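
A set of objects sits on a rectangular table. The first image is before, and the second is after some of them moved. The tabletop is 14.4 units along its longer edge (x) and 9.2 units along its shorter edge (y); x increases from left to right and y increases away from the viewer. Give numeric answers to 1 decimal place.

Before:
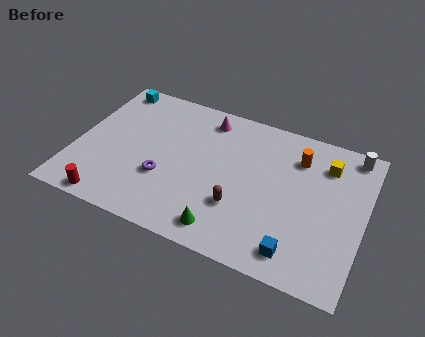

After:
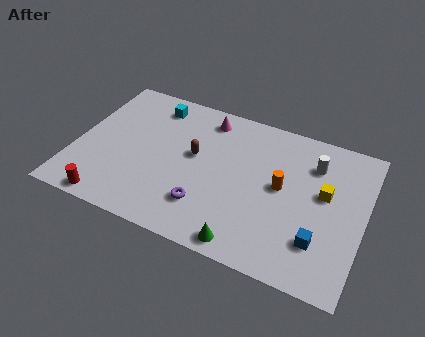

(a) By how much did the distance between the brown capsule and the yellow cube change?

+0.8

They were about 5.7 units apart before and 6.5 after — 0.8 units further apart.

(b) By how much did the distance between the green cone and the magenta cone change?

+0.7

They were about 6.7 units apart before and 7.4 after — 0.7 units further apart.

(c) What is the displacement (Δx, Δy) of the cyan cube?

(2.3, -0.5)

The cyan cube was at about (1.2, 8.2) and moved to about (3.5, 7.7).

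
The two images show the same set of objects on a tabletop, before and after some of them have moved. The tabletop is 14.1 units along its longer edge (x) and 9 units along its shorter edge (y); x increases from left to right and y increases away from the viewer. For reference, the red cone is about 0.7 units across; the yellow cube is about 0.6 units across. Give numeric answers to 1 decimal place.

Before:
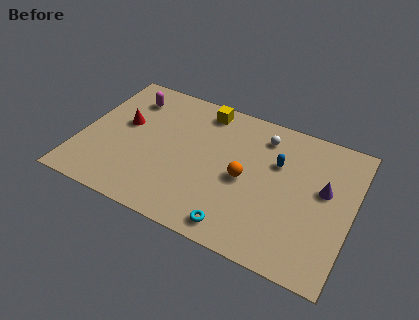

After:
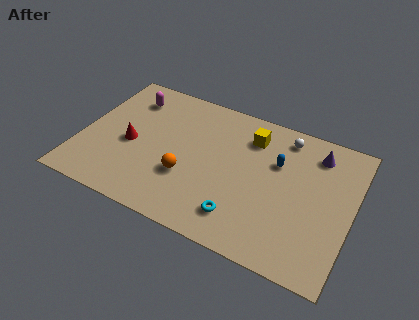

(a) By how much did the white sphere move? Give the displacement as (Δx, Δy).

(1.1, 0.4)

The white sphere started near (9.2, 7.3) and ended near (10.3, 7.7).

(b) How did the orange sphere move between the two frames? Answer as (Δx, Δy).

(-2.9, -1.1)

From the two frames, the orange sphere sits at roughly (8.6, 4.2) before and (5.7, 3.1) after.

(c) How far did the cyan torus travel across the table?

0.7

The cyan torus moved from about (8.6, 1.1) to (8.7, 1.8), a distance of √(0.1² + 0.7²) ≈ 0.7.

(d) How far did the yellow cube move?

2.7

The yellow cube was near (6.0, 7.8) before and (8.6, 7.0) after, so it travelled √(2.6² + 0.8²) ≈ 2.7 units.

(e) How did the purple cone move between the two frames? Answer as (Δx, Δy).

(-0.6, 2.1)

The purple cone started near (12.6, 5.2) and ended near (12.0, 7.3).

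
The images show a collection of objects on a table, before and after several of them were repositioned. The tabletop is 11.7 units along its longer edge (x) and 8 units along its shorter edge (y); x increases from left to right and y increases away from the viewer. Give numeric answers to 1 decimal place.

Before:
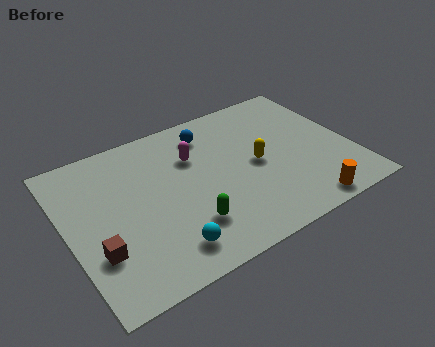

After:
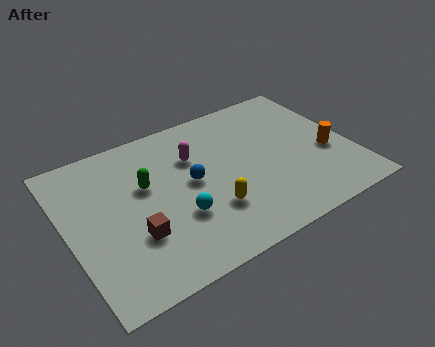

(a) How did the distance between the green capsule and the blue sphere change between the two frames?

-2.8

Before: roughly 4.7 units apart; after: 1.9. That's 2.8 units closer together.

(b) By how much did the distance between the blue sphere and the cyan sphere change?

-4.0

They were about 5.7 units apart before and 1.7 after — 4.0 units closer together.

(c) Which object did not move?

the magenta capsule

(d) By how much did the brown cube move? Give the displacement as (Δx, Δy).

(1.5, 0.1)

The brown cube was at about (1.0, 2.5) and moved to about (2.5, 2.6).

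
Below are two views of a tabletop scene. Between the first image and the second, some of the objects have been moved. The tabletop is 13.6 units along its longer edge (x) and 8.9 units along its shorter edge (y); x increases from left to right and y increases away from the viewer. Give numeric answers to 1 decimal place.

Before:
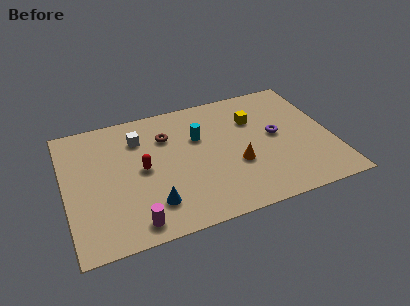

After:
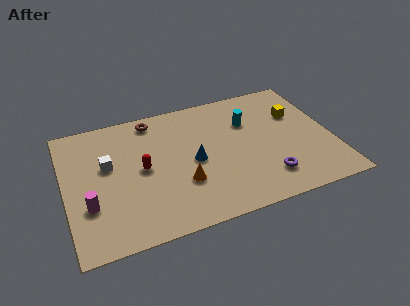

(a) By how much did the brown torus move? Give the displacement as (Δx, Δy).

(-0.6, 1.4)

From the two frames, the brown torus sits at roughly (5.3, 6.4) before and (4.7, 7.8) after.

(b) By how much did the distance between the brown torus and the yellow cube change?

+3.0

Before: roughly 4.5 units apart; after: 7.5. That's 3.0 units further apart.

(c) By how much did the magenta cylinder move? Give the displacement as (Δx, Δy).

(-2.1, 1.8)

The magenta cylinder started near (3.2, 1.1) and ended near (1.1, 2.9).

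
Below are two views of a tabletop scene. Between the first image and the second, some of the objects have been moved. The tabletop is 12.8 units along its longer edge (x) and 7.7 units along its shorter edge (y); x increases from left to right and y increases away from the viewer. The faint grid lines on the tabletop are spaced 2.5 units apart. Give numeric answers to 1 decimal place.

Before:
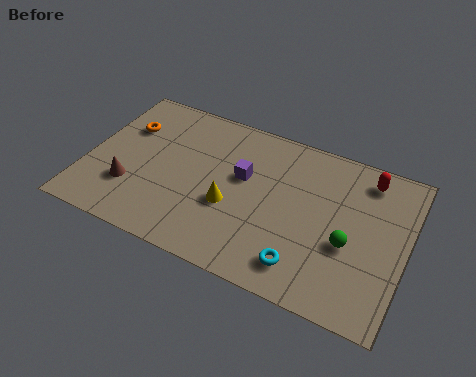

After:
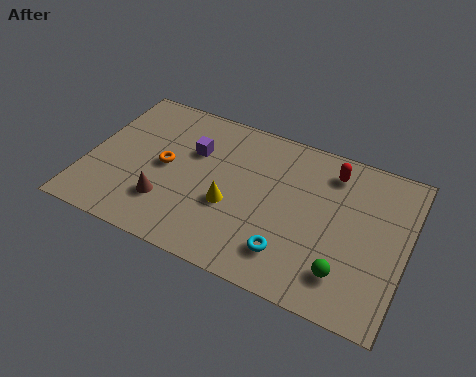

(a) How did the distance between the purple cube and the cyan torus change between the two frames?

+1.2

Before: roughly 4.3 units apart; after: 5.5. That's 1.2 units further apart.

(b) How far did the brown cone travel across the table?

1.5

The brown cone moved from about (1.9, 2.3) to (3.4, 2.1), a distance of √(1.5² + 0.2²) ≈ 1.5.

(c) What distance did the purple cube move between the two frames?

2.2

The purple cube moved from about (6.2, 4.6) to (4.1, 5.1), a distance of √(2.1² + 0.5²) ≈ 2.2.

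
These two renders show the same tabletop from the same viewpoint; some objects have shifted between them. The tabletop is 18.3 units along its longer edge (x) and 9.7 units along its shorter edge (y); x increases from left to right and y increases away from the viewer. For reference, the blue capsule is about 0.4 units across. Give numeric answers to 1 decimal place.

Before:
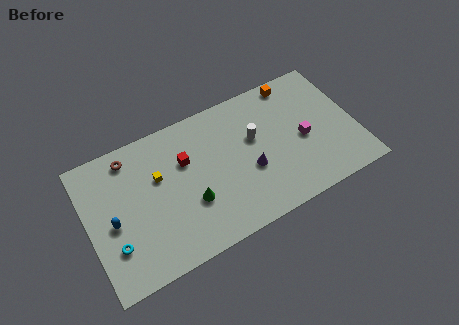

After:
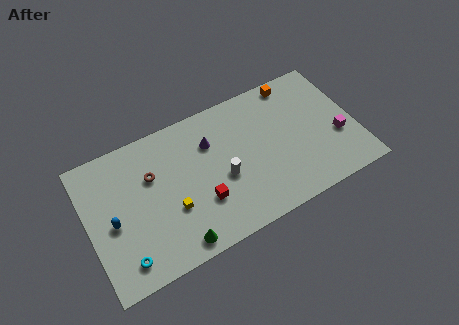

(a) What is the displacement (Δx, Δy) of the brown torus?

(1.3, -1.9)

The brown torus was at about (3.2, 8.3) and moved to about (4.5, 6.4).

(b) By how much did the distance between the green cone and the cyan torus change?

-1.8

They were about 5.3 units apart before and 3.5 after — 1.8 units closer together.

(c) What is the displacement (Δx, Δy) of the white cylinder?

(-2.4, -1.8)

From the two frames, the white cylinder sits at roughly (11.5, 5.9) before and (9.1, 4.1) after.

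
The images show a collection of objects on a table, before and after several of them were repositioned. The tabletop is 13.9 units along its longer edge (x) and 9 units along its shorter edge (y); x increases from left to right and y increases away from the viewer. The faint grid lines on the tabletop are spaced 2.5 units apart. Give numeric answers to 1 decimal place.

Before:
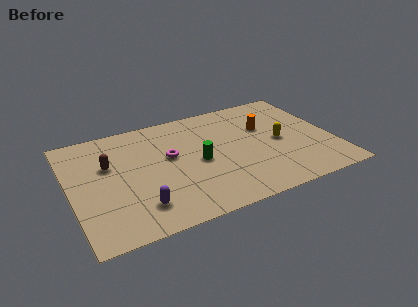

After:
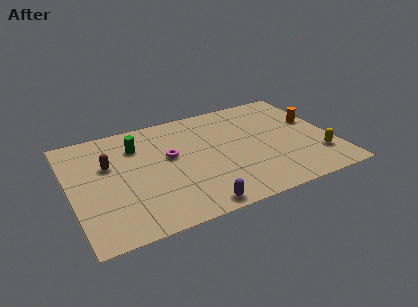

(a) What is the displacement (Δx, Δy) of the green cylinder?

(-3.0, 2.5)

The green cylinder was at about (6.7, 4.2) and moved to about (3.7, 6.7).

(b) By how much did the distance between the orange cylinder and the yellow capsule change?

+1.5

They were about 1.6 units apart before and 3.1 after — 1.5 units further apart.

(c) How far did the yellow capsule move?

2.7

The yellow capsule moved from about (11.1, 4.3) to (12.9, 2.3), a distance of √(1.8² + 2.0²) ≈ 2.7.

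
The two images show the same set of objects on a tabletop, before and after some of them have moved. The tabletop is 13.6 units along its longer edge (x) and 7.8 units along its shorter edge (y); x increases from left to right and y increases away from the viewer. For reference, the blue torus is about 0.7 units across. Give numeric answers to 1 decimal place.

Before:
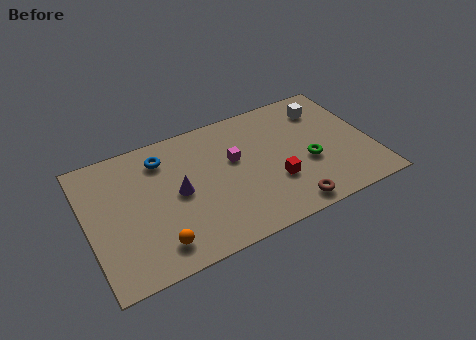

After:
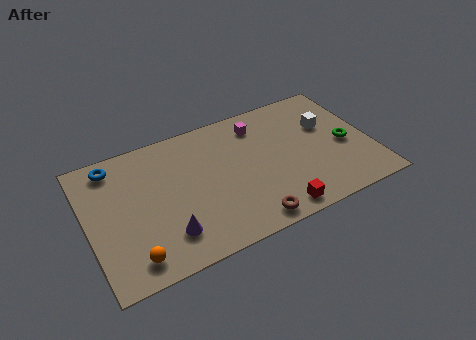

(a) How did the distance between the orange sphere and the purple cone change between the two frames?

-1.0

They were about 2.8 units apart before and 1.8 after — 1.0 units closer together.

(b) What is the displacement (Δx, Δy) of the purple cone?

(-0.8, -2.1)

From the two frames, the purple cone sits at roughly (4.3, 3.9) before and (3.5, 1.8) after.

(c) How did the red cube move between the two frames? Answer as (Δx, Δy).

(-0.2, -1.7)

The red cube started near (8.8, 2.6) and ended near (8.6, 0.9).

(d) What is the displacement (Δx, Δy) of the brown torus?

(-1.9, 0.0)

The brown torus started near (9.2, 0.9) and ended near (7.3, 0.9).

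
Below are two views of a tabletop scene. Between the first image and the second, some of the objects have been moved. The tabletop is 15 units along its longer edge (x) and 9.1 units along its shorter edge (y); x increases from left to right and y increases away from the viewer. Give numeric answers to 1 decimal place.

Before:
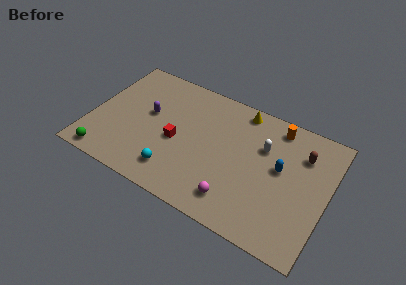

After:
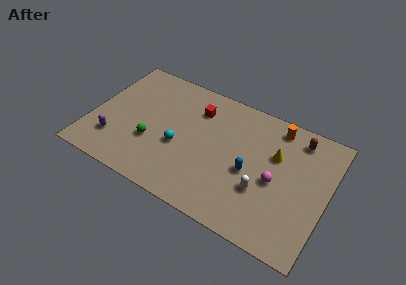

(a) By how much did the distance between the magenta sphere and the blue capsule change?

-2.6

The distance was about 4.2 in the first image and 1.6 in the second, so they moved 2.6 units closer together.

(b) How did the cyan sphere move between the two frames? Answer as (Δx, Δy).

(0.0, 1.9)

From the two frames, the cyan sphere sits at roughly (5.7, 1.8) before and (5.7, 3.7) after.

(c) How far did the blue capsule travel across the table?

2.1

From (12.0, 5.1) to (10.2, 4.0), the blue capsule covered √(1.8² + 1.1²) ≈ 2.1 units.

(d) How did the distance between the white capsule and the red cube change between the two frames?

+0.3

They were about 5.7 units apart before and 6.0 after — 0.3 units further apart.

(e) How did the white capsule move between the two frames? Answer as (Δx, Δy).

(0.3, -3.0)

From the two frames, the white capsule sits at roughly (10.8, 6.1) before and (11.1, 3.1) after.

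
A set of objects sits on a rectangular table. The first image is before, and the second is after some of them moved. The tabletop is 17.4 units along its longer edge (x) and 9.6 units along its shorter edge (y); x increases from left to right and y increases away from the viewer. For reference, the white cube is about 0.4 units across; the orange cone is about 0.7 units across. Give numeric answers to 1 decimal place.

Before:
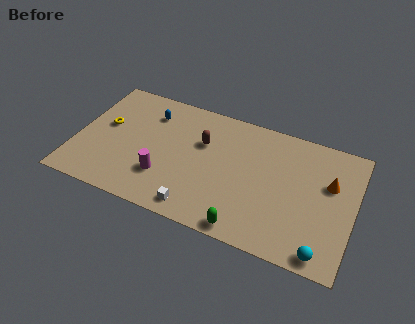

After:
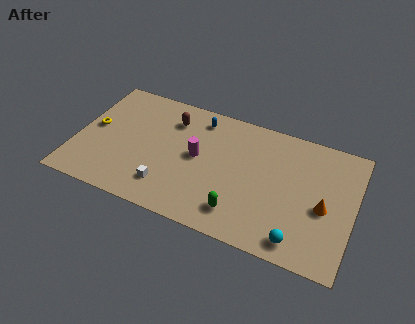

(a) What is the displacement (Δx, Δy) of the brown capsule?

(-2.1, 1.1)

From the two frames, the brown capsule sits at roughly (7.8, 6.3) before and (5.7, 7.4) after.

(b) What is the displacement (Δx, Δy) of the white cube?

(-2.0, 0.9)

The white cube started near (8.0, 1.2) and ended near (6.0, 2.1).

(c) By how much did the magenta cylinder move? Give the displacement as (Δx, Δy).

(1.9, 2.3)

The magenta cylinder started near (5.7, 2.8) and ended near (7.6, 5.1).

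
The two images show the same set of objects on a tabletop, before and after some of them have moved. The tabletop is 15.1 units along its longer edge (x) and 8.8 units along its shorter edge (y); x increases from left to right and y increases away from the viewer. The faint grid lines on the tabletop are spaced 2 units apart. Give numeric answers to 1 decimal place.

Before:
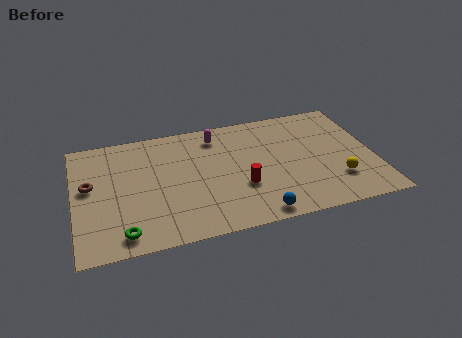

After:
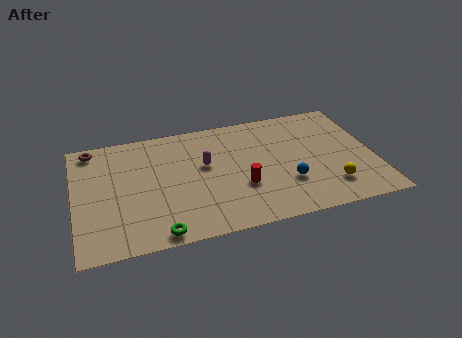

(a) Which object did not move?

the red cylinder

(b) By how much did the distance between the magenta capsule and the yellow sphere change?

-0.7

The distance was about 7.6 in the first image and 6.9 in the second, so they moved 0.7 units closer together.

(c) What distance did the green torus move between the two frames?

1.7

From (2.3, 1.2) to (4.0, 0.8), the green torus covered √(1.7² + 0.4²) ≈ 1.7 units.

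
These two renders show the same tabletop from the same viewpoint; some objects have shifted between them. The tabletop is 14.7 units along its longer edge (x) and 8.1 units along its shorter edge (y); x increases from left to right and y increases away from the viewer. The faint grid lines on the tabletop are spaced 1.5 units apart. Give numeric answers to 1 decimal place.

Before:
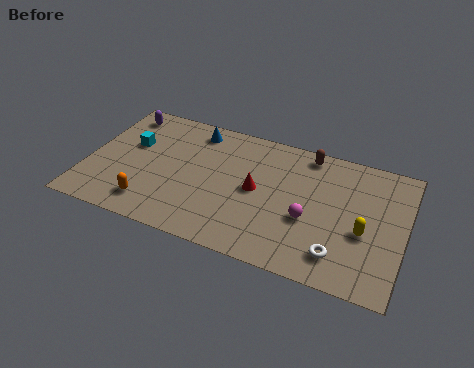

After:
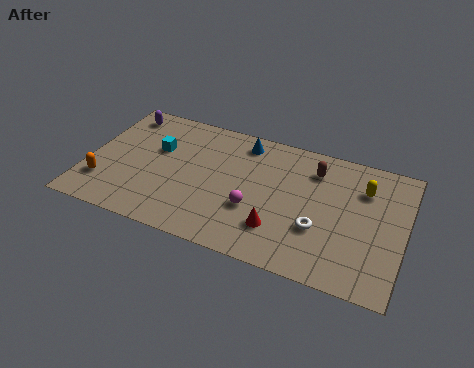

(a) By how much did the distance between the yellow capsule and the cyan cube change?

-1.5

The distance was about 11.1 in the first image and 9.6 in the second, so they moved 1.5 units closer together.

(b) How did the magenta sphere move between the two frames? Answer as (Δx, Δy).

(-2.5, -0.3)

The magenta sphere was at about (10.4, 3.2) and moved to about (7.9, 2.9).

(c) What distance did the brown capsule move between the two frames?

1.0

The brown capsule was near (10.0, 7.2) before and (10.4, 6.3) after, so it travelled √(0.4² + 0.9²) ≈ 1.0 units.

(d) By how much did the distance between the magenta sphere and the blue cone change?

-2.7

They were about 6.8 units apart before and 4.1 after — 2.7 units closer together.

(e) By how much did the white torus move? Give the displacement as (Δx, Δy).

(-1.0, 1.2)

The white torus was at about (11.9, 1.6) and moved to about (10.9, 2.8).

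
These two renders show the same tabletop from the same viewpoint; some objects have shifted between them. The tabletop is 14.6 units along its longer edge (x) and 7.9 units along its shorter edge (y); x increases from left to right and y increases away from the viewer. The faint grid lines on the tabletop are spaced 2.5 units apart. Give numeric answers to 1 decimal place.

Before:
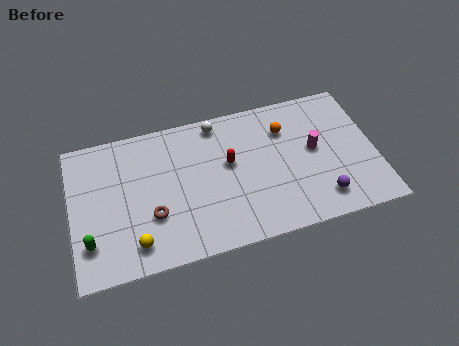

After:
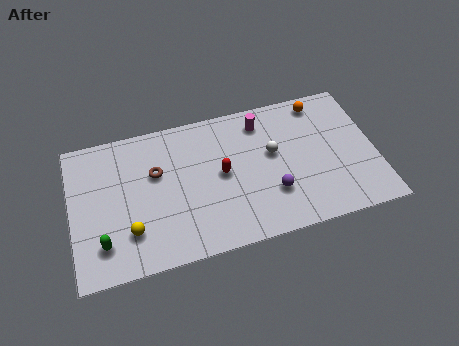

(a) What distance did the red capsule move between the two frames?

0.6

The red capsule moved from about (7.6, 4.6) to (7.2, 4.1), a distance of √(0.4² + 0.5²) ≈ 0.6.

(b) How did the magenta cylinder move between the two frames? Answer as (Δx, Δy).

(-2.4, 2.2)

The magenta cylinder started near (11.7, 4.3) and ended near (9.3, 6.5).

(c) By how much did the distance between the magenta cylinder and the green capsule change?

-1.9

Before: roughly 11.1 units apart; after: 9.2. That's 1.9 units closer together.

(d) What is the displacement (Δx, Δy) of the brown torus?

(0.3, 2.3)

The brown torus started near (3.8, 2.7) and ended near (4.1, 5.0).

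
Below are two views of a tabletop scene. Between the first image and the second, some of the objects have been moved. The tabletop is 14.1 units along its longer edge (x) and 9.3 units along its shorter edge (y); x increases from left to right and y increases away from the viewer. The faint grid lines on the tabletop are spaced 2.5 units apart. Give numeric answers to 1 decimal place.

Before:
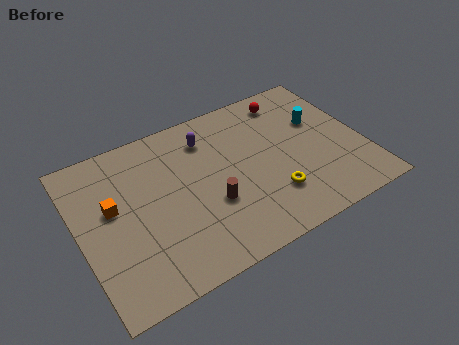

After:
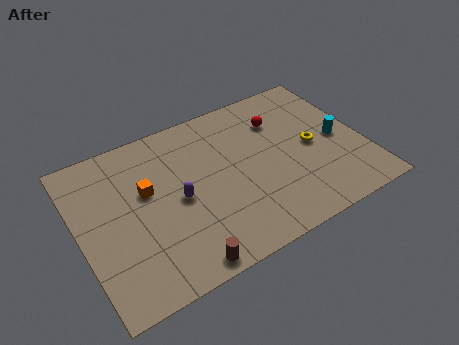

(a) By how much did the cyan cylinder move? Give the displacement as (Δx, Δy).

(0.7, -1.5)

The cyan cylinder was at about (12.2, 5.9) and moved to about (12.9, 4.4).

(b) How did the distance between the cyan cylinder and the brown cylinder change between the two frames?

+2.8

Before: roughly 6.4 units apart; after: 9.2. That's 2.8 units further apart.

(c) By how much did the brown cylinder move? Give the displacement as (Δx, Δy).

(-1.9, -2.6)

The brown cylinder started near (6.3, 3.4) and ended near (4.4, 0.8).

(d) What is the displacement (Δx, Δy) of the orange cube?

(1.7, 0.2)

From the two frames, the orange cube sits at roughly (1.7, 5.4) before and (3.4, 5.6) after.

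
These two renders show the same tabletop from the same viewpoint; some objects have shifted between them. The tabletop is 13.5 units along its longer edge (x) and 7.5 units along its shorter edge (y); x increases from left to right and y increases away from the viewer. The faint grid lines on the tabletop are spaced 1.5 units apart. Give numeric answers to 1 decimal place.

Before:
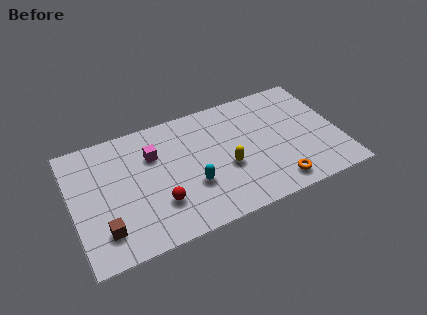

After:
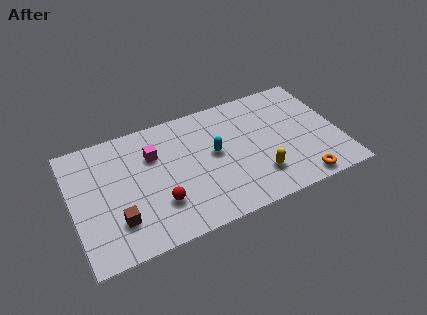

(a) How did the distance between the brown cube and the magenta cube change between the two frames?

-0.7

They were about 4.5 units apart before and 3.8 after — 0.7 units closer together.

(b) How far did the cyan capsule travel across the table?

2.0

The cyan capsule was near (5.9, 2.6) before and (7.2, 4.1) after, so it travelled √(1.3² + 1.5²) ≈ 2.0 units.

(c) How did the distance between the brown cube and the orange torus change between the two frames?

+0.6

The distance was about 8.6 in the first image and 9.2 in the second, so they moved 0.6 units further apart.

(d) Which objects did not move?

the red sphere and the magenta cube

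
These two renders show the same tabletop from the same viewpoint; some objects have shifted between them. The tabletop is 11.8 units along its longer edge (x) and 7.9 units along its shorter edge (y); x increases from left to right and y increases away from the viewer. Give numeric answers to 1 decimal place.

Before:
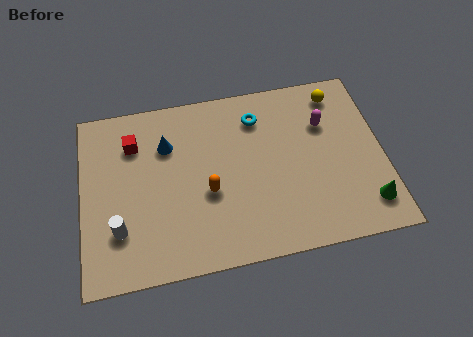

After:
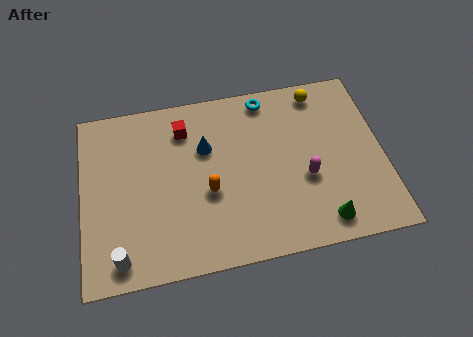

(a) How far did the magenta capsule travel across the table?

2.5

The magenta capsule was near (9.6, 5.4) before and (8.7, 3.1) after, so it travelled √(0.9² + 2.3²) ≈ 2.5 units.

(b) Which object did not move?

the orange capsule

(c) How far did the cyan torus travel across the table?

0.9

From (7.0, 6.2) to (7.4, 7.0), the cyan torus covered √(0.4² + 0.8²) ≈ 0.9 units.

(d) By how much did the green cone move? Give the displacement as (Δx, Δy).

(-1.8, -0.4)

From the two frames, the green cone sits at roughly (11.0, 1.5) before and (9.2, 1.1) after.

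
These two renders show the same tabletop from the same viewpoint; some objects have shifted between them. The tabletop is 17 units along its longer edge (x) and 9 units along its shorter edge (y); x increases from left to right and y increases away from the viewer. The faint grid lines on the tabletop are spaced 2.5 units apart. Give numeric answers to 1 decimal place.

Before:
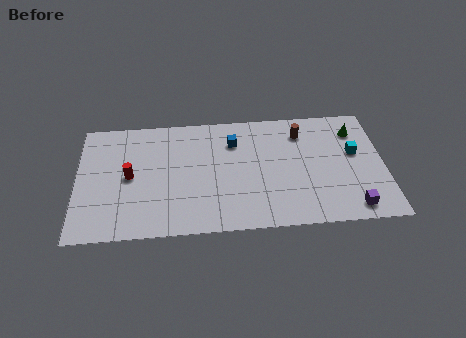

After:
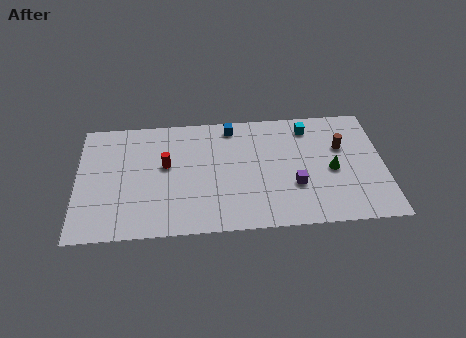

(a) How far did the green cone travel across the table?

3.2

From (15.5, 7.0) to (14.1, 4.1), the green cone covered √(1.4² + 2.9²) ≈ 3.2 units.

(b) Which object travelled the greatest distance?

the purple cube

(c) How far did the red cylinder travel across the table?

2.1

The red cylinder moved from about (2.9, 4.5) to (4.9, 5.2), a distance of √(2.0² + 0.7²) ≈ 2.1.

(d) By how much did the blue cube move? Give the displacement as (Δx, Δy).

(-0.1, 1.2)

From the two frames, the blue cube sits at roughly (8.7, 6.7) before and (8.6, 7.9) after.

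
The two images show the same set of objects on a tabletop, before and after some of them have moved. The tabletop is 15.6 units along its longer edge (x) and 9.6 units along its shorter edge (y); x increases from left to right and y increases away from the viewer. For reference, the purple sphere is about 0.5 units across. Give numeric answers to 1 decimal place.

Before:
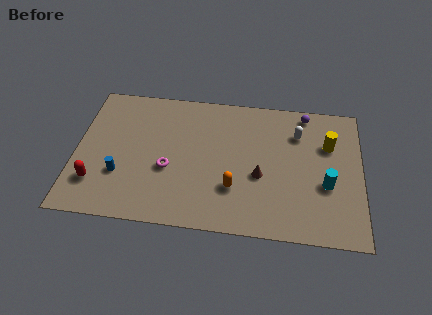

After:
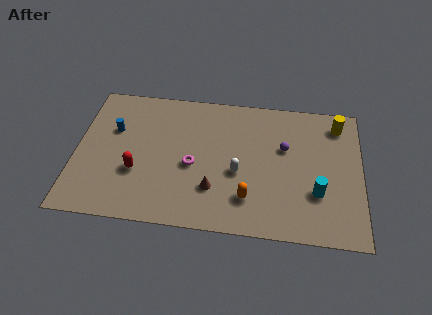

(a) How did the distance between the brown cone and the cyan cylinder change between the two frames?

+2.0

Before: roughly 3.6 units apart; after: 5.6. That's 2.0 units further apart.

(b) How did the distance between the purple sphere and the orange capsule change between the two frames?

-2.7

They were about 6.9 units apart before and 4.2 after — 2.7 units closer together.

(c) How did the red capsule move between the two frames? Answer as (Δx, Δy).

(2.2, 1.0)

The red capsule started near (1.2, 2.4) and ended near (3.4, 3.4).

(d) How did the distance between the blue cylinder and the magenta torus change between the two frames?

+2.1

Before: roughly 2.7 units apart; after: 4.8. That's 2.1 units further apart.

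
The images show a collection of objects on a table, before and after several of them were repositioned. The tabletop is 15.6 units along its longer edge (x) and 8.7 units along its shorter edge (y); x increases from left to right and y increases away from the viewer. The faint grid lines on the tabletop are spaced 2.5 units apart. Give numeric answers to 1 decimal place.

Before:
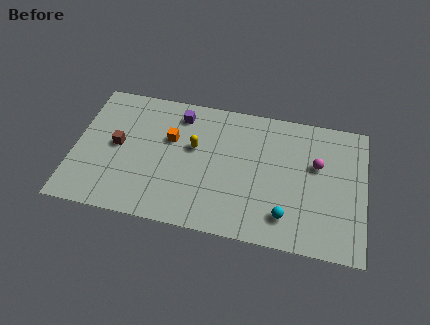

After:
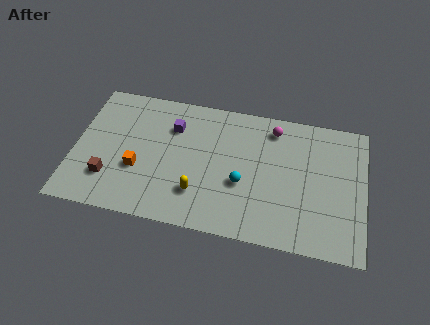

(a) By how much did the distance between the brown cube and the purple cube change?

+0.9

They were about 4.2 units apart before and 5.1 after — 0.9 units further apart.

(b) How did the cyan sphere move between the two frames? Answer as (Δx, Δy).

(-2.4, 1.6)

From the two frames, the cyan sphere sits at roughly (11.5, 1.8) before and (9.1, 3.4) after.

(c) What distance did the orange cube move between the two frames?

2.8

The orange cube moved from about (5.1, 5.5) to (3.5, 3.2), a distance of √(1.6² + 2.3²) ≈ 2.8.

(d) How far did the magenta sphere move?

3.1

From (13.0, 5.4) to (10.6, 7.3), the magenta sphere covered √(2.4² + 1.9²) ≈ 3.1 units.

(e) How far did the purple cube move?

0.9

The purple cube was near (5.5, 7.2) before and (5.2, 6.3) after, so it travelled √(0.3² + 0.9²) ≈ 0.9 units.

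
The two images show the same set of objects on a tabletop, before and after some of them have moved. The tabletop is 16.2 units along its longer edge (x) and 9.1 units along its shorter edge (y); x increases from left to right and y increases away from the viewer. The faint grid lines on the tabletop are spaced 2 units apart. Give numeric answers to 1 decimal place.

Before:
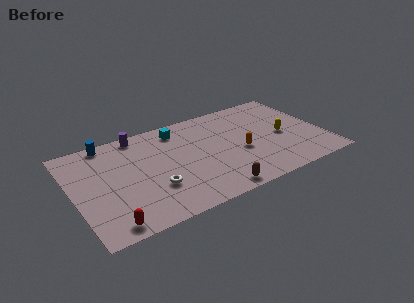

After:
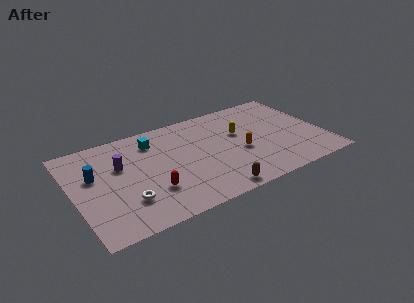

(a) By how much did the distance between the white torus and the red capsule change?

-2.0

Before: roughly 3.6 units apart; after: 1.6. That's 2.0 units closer together.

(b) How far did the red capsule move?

3.4

From (1.8, 1.0) to (4.7, 2.7), the red capsule covered √(2.9² + 1.7²) ≈ 3.4 units.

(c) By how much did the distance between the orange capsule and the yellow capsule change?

-1.1

The distance was about 2.9 in the first image and 1.8 in the second, so they moved 1.1 units closer together.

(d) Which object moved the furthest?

the red capsule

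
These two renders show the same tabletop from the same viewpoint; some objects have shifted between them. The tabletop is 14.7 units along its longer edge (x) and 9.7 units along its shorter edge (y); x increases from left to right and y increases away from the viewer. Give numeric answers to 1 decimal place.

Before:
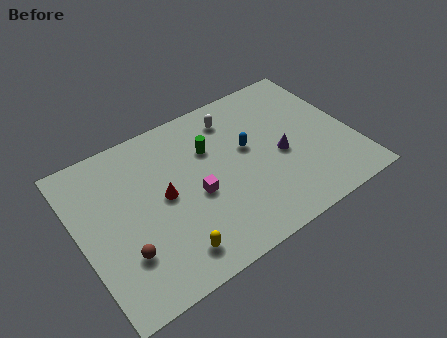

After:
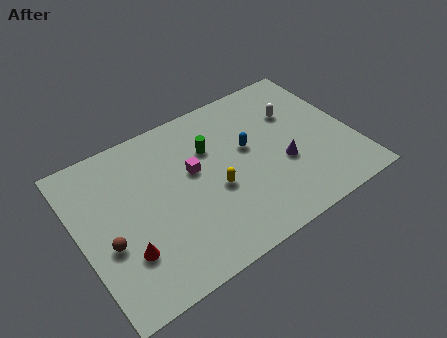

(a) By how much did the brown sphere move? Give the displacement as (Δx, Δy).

(-0.7, 1.0)

From the two frames, the brown sphere sits at roughly (2.0, 2.8) before and (1.3, 3.8) after.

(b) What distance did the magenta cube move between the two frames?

1.5

From (6.1, 4.2) to (6.2, 5.7), the magenta cube covered √(0.1² + 1.5²) ≈ 1.5 units.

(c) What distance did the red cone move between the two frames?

3.3

The red cone moved from about (4.5, 5.0) to (2.1, 2.8), a distance of √(2.4² + 2.2²) ≈ 3.3.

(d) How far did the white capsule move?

3.5

From (8.8, 7.9) to (12.0, 6.6), the white capsule covered √(3.2² + 1.3²) ≈ 3.5 units.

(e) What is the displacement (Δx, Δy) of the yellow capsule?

(2.8, 2.4)

From the two frames, the yellow capsule sits at roughly (4.3, 1.6) before and (7.1, 4.0) after.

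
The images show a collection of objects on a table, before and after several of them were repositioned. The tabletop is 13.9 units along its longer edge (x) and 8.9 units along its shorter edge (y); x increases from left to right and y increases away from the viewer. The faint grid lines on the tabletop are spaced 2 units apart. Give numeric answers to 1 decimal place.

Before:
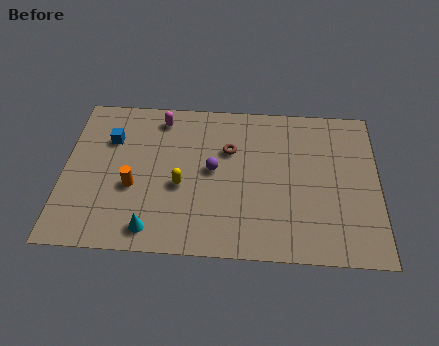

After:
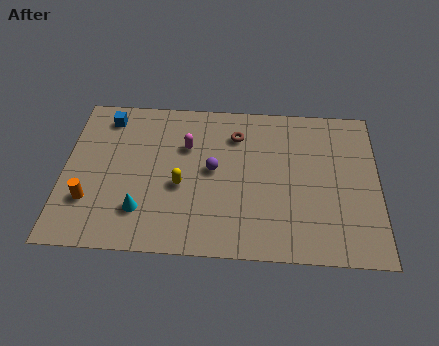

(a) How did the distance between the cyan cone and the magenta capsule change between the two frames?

-2.2

Before: roughly 6.4 units apart; after: 4.2. That's 2.2 units closer together.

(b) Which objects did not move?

the yellow capsule and the purple sphere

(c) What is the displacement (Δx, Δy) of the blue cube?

(-0.2, 1.3)

The blue cube started near (2.0, 6.2) and ended near (1.8, 7.5).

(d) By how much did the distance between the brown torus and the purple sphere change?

+0.9

The distance was about 1.4 in the first image and 2.3 in the second, so they moved 0.9 units further apart.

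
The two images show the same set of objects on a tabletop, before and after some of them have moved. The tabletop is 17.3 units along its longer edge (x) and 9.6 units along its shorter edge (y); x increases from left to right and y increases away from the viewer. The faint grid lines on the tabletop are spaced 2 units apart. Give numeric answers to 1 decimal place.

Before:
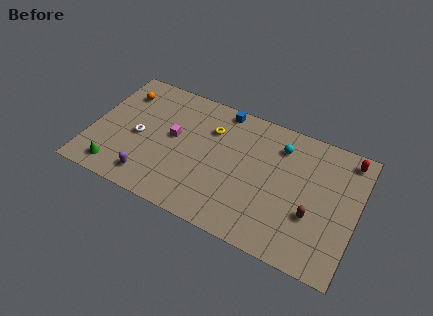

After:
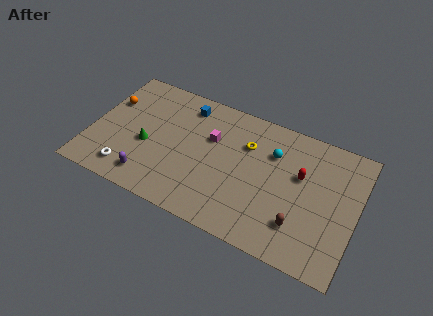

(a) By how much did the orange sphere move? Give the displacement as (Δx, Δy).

(-0.7, -1.0)

The orange sphere started near (1.6, 7.4) and ended near (0.9, 6.4).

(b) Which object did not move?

the purple capsule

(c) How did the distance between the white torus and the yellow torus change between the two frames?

+3.7

The distance was about 5.1 in the first image and 8.8 in the second, so they moved 3.7 units further apart.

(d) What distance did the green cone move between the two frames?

3.1

The green cone was near (2.0, 1.4) before and (3.7, 4.0) after, so it travelled √(1.7² + 2.6²) ≈ 3.1 units.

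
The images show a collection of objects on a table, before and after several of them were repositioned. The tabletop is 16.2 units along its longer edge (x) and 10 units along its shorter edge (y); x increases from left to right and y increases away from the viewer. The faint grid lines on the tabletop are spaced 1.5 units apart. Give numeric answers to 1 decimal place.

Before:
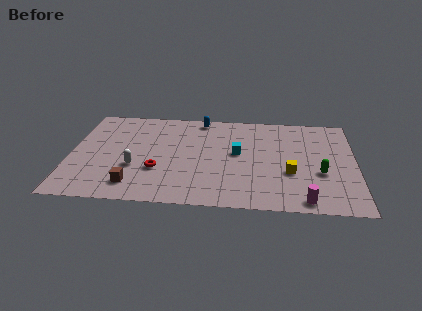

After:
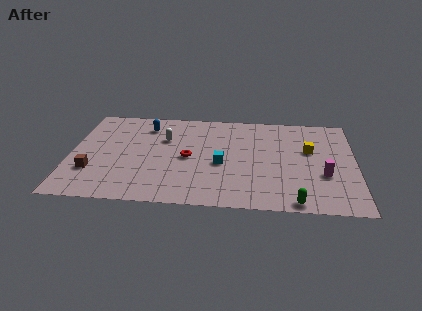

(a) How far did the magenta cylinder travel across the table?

2.8

From (13.3, 1.0) to (14.4, 3.6), the magenta cylinder covered √(1.1² + 2.6²) ≈ 2.8 units.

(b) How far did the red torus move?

2.2

The red torus moved from about (5.0, 3.4) to (6.7, 4.8), a distance of √(1.7² + 1.4²) ≈ 2.2.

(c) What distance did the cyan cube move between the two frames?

1.5

The cyan cube was near (9.5, 5.5) before and (8.6, 4.3) after, so it travelled √(0.9² + 1.2²) ≈ 1.5 units.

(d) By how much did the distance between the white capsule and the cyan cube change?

-2.0

The distance was about 6.1 in the first image and 4.1 in the second, so they moved 2.0 units closer together.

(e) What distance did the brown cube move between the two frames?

2.7

From (3.7, 1.8) to (1.3, 3.0), the brown cube covered √(2.4² + 1.2²) ≈ 2.7 units.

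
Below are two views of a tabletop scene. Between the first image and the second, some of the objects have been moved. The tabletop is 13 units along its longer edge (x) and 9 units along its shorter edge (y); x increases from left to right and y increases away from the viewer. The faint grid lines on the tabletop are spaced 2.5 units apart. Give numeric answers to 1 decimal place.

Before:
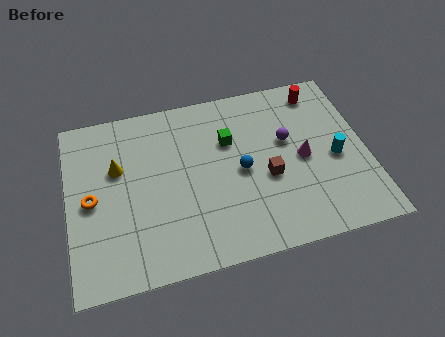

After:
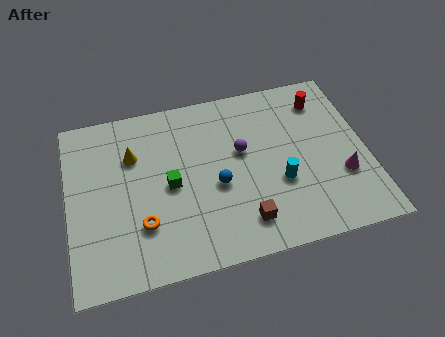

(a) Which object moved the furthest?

the green cube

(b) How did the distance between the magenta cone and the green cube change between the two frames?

+4.0

Before: roughly 3.5 units apart; after: 7.5. That's 4.0 units further apart.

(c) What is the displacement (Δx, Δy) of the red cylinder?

(0.1, -0.5)

From the two frames, the red cylinder sits at roughly (11.2, 7.7) before and (11.3, 7.2) after.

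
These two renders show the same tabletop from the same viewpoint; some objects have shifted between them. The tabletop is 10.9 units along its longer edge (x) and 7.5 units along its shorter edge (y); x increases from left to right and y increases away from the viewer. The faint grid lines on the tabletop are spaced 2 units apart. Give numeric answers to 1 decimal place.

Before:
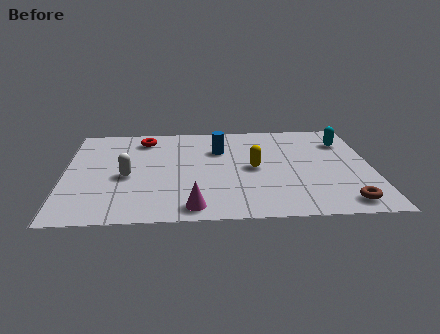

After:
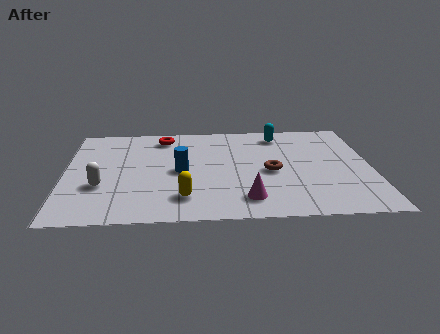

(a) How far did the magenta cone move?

2.0

The magenta cone moved from about (4.5, 0.9) to (6.4, 1.4), a distance of √(1.9² + 0.5²) ≈ 2.0.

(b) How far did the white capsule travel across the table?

1.1

The white capsule moved from about (2.2, 3.3) to (1.3, 2.6), a distance of √(0.9² + 0.7²) ≈ 1.1.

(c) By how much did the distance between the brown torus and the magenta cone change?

-3.1

They were about 5.3 units apart before and 2.2 after — 3.1 units closer together.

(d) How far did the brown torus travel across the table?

3.5

From (9.8, 1.0) to (7.3, 3.4), the brown torus covered √(2.5² + 2.4²) ≈ 3.5 units.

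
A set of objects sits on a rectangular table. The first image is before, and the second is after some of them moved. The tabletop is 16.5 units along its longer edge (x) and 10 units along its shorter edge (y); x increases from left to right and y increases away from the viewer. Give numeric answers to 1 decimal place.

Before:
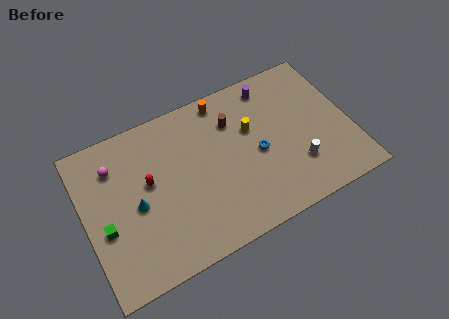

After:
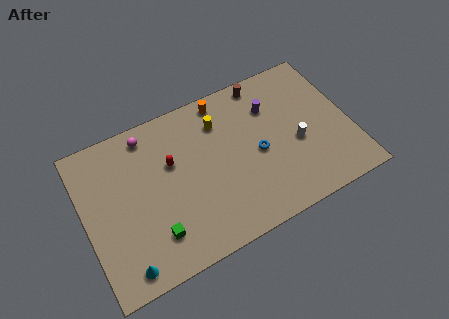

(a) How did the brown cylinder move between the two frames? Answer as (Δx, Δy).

(2.2, 1.7)

The brown cylinder started near (9.5, 7.3) and ended near (11.7, 9.0).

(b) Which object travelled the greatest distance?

the cyan cone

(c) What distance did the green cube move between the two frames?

3.3

From (1.1, 4.0) to (3.9, 2.3), the green cube covered √(2.8² + 1.7²) ≈ 3.3 units.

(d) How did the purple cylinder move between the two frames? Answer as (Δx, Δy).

(-0.2, -1.4)

The purple cylinder started near (12.1, 8.6) and ended near (11.9, 7.2).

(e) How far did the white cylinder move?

1.4

The white cylinder was near (12.9, 2.8) before and (13.1, 4.2) after, so it travelled √(0.2² + 1.4²) ≈ 1.4 units.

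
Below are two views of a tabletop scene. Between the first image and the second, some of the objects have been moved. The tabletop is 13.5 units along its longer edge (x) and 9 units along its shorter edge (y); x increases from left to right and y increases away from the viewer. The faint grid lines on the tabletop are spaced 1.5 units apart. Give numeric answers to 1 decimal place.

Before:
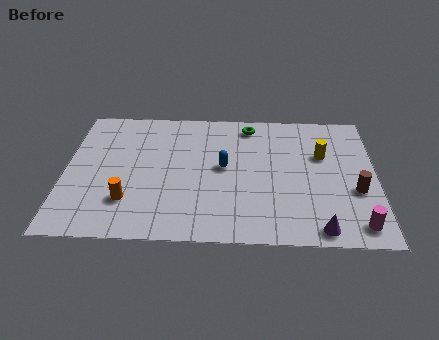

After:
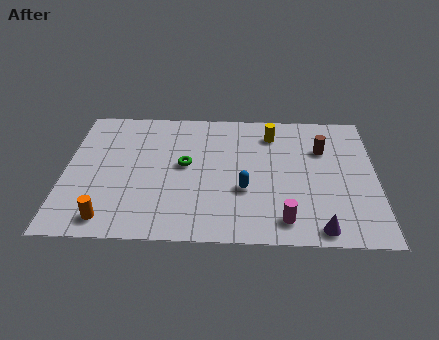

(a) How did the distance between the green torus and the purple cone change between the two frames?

-0.5

The distance was about 7.5 in the first image and 7.0 in the second, so they moved 0.5 units closer together.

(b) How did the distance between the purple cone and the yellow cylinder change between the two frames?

+1.7

They were about 4.9 units apart before and 6.6 after — 1.7 units further apart.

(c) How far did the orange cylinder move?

1.4

From (2.8, 2.4) to (2.0, 1.2), the orange cylinder covered √(0.8² + 1.2²) ≈ 1.4 units.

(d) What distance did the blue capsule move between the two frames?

1.7

The blue capsule was near (6.9, 4.8) before and (7.8, 3.3) after, so it travelled √(0.9² + 1.5²) ≈ 1.7 units.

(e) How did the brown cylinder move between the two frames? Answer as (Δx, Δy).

(-1.4, 2.8)

The brown cylinder started near (12.6, 3.4) and ended near (11.2, 6.2).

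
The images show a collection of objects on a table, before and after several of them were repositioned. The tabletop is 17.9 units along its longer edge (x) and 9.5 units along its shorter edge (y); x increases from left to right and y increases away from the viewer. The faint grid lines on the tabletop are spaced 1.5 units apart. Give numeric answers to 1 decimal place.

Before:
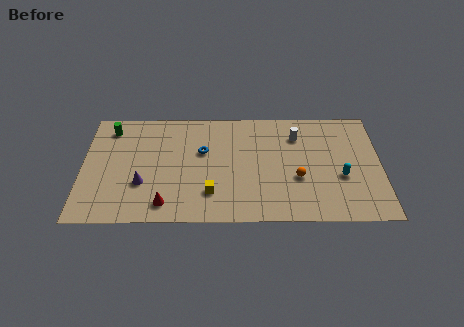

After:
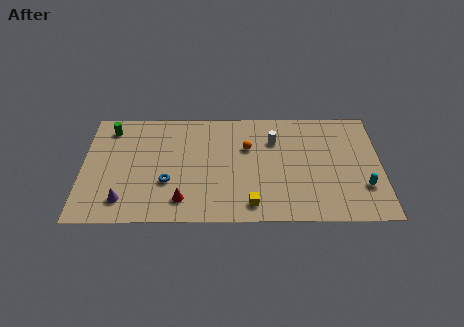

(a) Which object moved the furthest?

the orange sphere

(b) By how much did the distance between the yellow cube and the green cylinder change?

+2.5

The distance was about 8.2 in the first image and 10.7 in the second, so they moved 2.5 units further apart.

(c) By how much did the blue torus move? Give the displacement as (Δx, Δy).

(-2.1, -2.6)

From the two frames, the blue torus sits at roughly (7.2, 5.9) before and (5.1, 3.3) after.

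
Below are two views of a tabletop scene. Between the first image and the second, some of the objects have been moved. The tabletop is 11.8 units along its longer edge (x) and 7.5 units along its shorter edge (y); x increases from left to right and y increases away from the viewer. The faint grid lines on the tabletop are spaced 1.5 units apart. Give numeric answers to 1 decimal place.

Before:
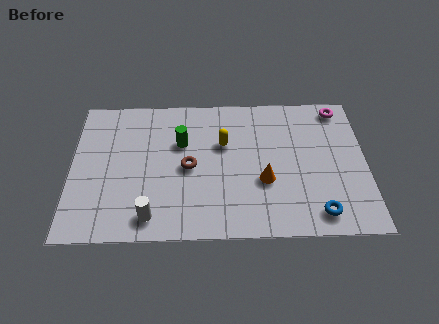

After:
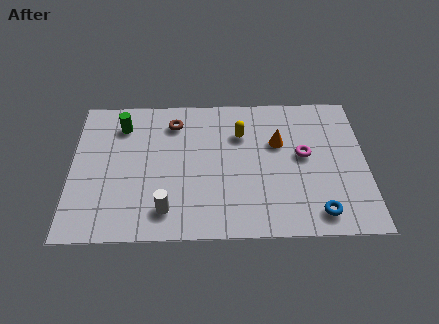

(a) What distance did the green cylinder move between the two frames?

2.6

The green cylinder was near (4.4, 4.9) before and (2.0, 5.9) after, so it travelled √(2.4² + 1.0²) ≈ 2.6 units.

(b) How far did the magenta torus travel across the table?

2.9

The magenta torus was near (10.8, 6.6) before and (9.3, 4.1) after, so it travelled √(1.5² + 2.5²) ≈ 2.9 units.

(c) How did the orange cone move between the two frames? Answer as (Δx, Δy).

(0.6, 2.0)

From the two frames, the orange cone sits at roughly (7.7, 2.8) before and (8.3, 4.8) after.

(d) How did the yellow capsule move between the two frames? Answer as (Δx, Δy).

(0.7, 0.5)

The yellow capsule started near (6.1, 4.8) and ended near (6.8, 5.3).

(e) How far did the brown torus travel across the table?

2.5

The brown torus was near (4.7, 3.6) before and (4.1, 6.0) after, so it travelled √(0.6² + 2.4²) ≈ 2.5 units.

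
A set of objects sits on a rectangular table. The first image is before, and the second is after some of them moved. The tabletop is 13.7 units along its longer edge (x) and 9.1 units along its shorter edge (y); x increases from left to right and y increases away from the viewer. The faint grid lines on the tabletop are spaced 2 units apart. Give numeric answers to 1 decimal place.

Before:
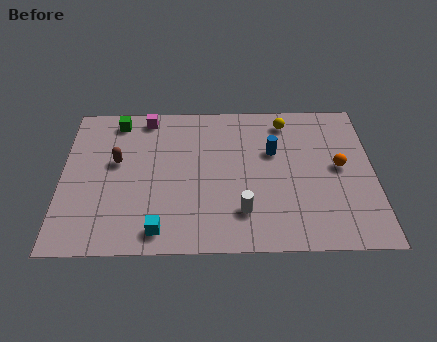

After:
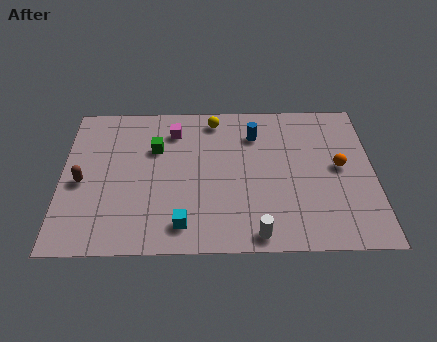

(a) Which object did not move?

the orange sphere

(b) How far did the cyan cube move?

1.0

The cyan cube moved from about (4.3, 1.2) to (5.3, 1.5), a distance of √(1.0² + 0.3²) ≈ 1.0.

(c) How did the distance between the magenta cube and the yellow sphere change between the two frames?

-4.3

Before: roughly 6.2 units apart; after: 1.9. That's 4.3 units closer together.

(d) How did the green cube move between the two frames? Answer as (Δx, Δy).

(1.7, -1.8)

The green cube started near (2.4, 7.9) and ended near (4.1, 6.1).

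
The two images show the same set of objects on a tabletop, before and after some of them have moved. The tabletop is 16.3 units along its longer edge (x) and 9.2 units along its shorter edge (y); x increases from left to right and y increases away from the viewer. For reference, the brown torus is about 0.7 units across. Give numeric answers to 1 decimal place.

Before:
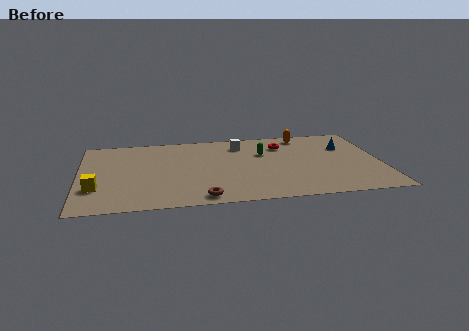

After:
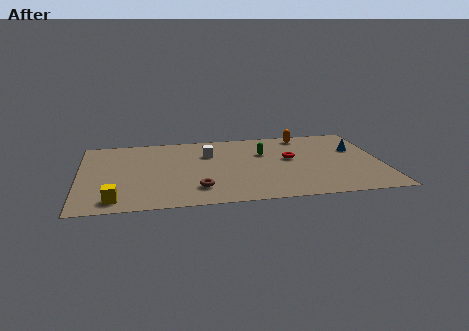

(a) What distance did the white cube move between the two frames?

2.1

From (8.8, 7.4) to (7.0, 6.4), the white cube covered √(1.8² + 1.0²) ≈ 2.1 units.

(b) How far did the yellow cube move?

1.8

The yellow cube moved from about (0.9, 2.8) to (1.9, 1.3), a distance of √(1.0² + 1.5²) ≈ 1.8.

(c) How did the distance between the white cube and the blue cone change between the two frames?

+2.2

Before: roughly 5.8 units apart; after: 8.0. That's 2.2 units further apart.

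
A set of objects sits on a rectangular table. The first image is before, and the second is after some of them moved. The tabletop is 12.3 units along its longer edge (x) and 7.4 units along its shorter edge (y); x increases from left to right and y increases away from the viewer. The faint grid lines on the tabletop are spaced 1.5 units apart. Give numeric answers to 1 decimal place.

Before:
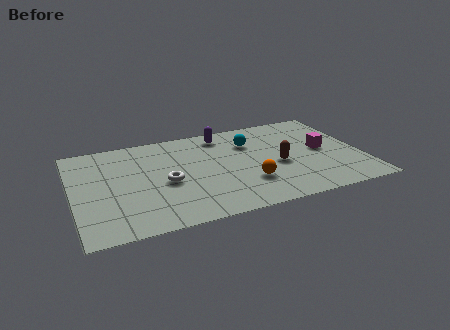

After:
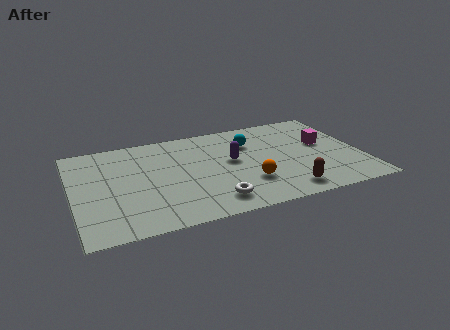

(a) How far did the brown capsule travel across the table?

2.1

The brown capsule was near (8.7, 3.2) before and (8.8, 1.1) after, so it travelled √(0.1² + 2.1²) ≈ 2.1 units.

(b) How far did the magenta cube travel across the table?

0.5

From (10.7, 3.8) to (10.8, 4.3), the magenta cube covered √(0.1² + 0.5²) ≈ 0.5 units.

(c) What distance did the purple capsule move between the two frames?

2.2

The purple capsule moved from about (6.6, 6.3) to (6.8, 4.1), a distance of √(0.2² + 2.2²) ≈ 2.2.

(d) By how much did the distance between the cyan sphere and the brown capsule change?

+2.0

Before: roughly 2.3 units apart; after: 4.3. That's 2.0 units further apart.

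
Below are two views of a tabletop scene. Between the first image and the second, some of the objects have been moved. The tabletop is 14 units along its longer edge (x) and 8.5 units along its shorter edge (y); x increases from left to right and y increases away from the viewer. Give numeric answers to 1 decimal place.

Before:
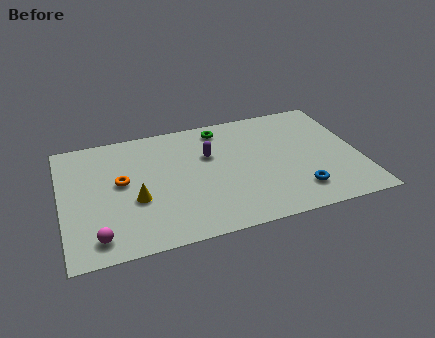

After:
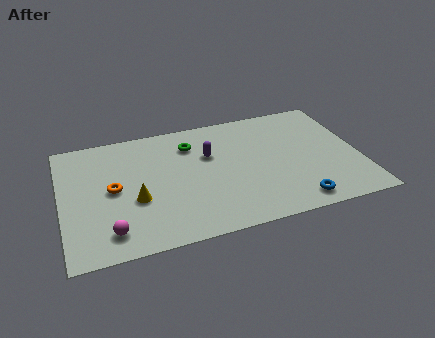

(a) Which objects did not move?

the purple capsule and the yellow cone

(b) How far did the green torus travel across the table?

1.7

From (7.7, 7.3) to (6.2, 6.5), the green torus covered √(1.5² + 0.8²) ≈ 1.7 units.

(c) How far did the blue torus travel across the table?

0.7

The blue torus was near (10.9, 1.8) before and (10.7, 1.1) after, so it travelled √(0.2² + 0.7²) ≈ 0.7 units.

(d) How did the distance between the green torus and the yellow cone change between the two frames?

-1.6

Before: roughly 5.9 units apart; after: 4.3. That's 1.6 units closer together.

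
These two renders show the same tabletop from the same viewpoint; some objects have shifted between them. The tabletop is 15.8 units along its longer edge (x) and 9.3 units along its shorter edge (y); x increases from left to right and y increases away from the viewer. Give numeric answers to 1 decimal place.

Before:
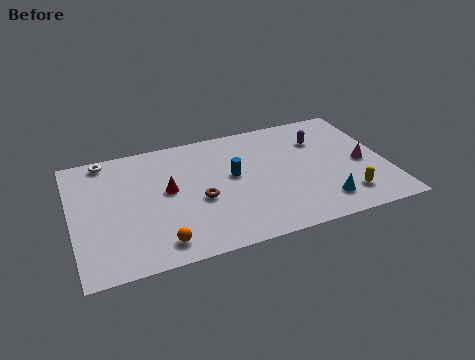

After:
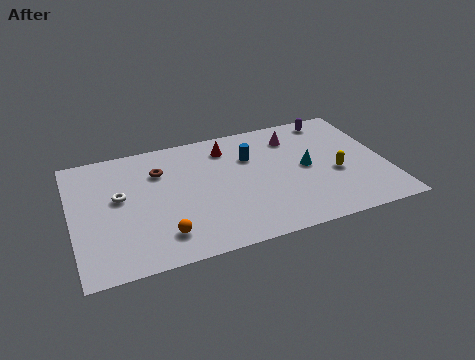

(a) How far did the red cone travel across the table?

4.0

The red cone was near (4.8, 5.1) before and (8.0, 7.5) after, so it travelled √(3.2² + 2.4²) ≈ 4.0 units.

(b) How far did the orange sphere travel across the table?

0.5

The orange sphere moved from about (4.1, 1.4) to (4.3, 1.9), a distance of √(0.2² + 0.5²) ≈ 0.5.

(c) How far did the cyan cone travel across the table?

2.9

The cyan cone was near (12.3, 1.8) before and (11.8, 4.7) after, so it travelled √(0.5² + 2.9²) ≈ 2.9 units.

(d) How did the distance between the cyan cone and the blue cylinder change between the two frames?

-2.2

They were about 5.4 units apart before and 3.2 after — 2.2 units closer together.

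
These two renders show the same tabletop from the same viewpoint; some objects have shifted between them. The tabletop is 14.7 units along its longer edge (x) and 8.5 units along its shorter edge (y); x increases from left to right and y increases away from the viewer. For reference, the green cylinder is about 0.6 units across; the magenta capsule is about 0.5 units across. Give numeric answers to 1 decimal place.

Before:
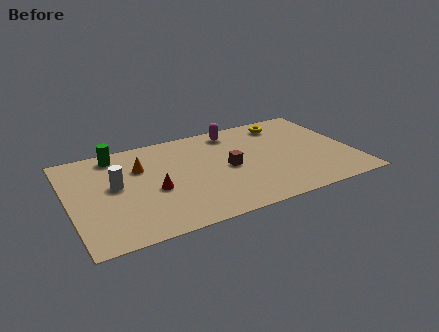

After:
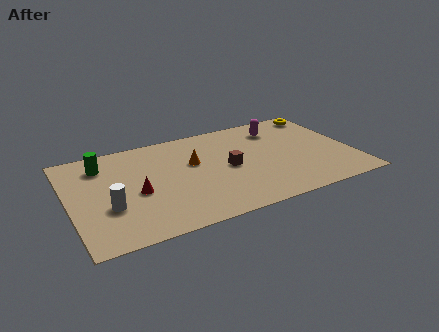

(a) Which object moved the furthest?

the orange cone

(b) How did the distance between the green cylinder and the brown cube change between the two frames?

+0.4

They were about 6.4 units apart before and 6.8 after — 0.4 units further apart.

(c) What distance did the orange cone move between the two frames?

2.8

The orange cone moved from about (3.8, 5.8) to (6.5, 5.2), a distance of √(2.7² + 0.6²) ≈ 2.8.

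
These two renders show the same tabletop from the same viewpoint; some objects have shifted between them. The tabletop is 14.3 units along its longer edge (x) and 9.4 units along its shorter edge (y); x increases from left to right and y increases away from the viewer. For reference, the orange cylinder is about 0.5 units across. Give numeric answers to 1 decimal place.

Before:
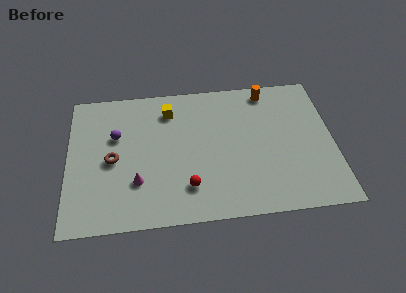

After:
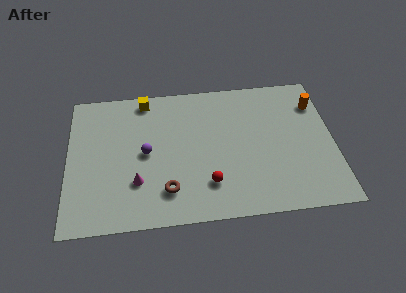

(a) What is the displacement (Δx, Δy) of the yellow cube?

(-1.3, 0.9)

The yellow cube was at about (5.5, 7.5) and moved to about (4.2, 8.4).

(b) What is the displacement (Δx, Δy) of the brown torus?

(2.9, -2.3)

The brown torus was at about (2.4, 4.4) and moved to about (5.3, 2.1).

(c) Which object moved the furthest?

the brown torus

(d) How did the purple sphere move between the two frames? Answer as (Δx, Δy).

(1.6, -1.3)

The purple sphere was at about (2.6, 6.0) and moved to about (4.2, 4.7).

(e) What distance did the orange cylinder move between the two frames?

2.9

The orange cylinder moved from about (10.9, 8.3) to (13.5, 7.1), a distance of √(2.6² + 1.2²) ≈ 2.9.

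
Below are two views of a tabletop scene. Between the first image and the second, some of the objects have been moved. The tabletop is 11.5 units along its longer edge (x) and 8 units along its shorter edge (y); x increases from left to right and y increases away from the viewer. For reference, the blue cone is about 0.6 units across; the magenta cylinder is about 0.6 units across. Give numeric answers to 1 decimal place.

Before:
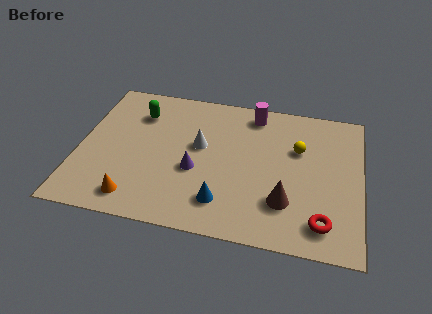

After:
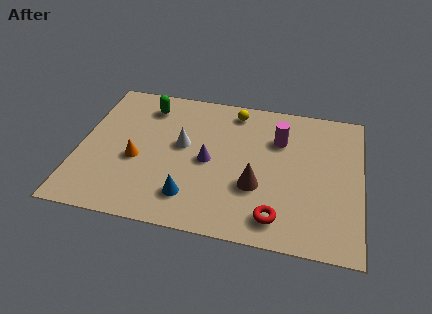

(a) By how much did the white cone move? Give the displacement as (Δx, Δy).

(-0.7, -0.1)

The white cone was at about (4.9, 4.6) and moved to about (4.2, 4.5).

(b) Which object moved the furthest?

the yellow sphere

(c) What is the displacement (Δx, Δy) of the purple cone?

(0.5, 0.6)

The purple cone was at about (4.8, 3.2) and moved to about (5.3, 3.8).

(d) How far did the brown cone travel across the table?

1.3

From (8.5, 2.2) to (7.3, 2.8), the brown cone covered √(1.2² + 0.6²) ≈ 1.3 units.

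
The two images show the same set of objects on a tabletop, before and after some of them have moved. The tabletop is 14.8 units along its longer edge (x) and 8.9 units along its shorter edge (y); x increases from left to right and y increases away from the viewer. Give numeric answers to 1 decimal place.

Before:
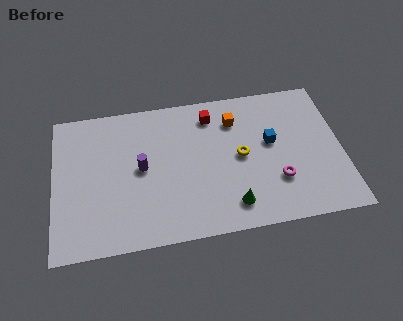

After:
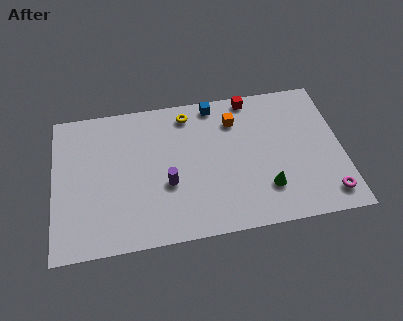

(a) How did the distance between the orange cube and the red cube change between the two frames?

+0.3

Before: roughly 1.3 units apart; after: 1.6. That's 0.3 units further apart.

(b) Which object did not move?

the orange cube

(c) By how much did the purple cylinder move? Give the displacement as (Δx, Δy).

(1.3, -1.2)

The purple cylinder was at about (4.5, 4.6) and moved to about (5.8, 3.4).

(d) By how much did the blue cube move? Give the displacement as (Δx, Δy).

(-2.8, 2.9)

The blue cube was at about (11.2, 5.1) and moved to about (8.4, 8.0).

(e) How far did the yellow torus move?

4.0

The yellow torus was near (9.6, 4.5) before and (7.0, 7.6) after, so it travelled √(2.6² + 3.1²) ≈ 4.0 units.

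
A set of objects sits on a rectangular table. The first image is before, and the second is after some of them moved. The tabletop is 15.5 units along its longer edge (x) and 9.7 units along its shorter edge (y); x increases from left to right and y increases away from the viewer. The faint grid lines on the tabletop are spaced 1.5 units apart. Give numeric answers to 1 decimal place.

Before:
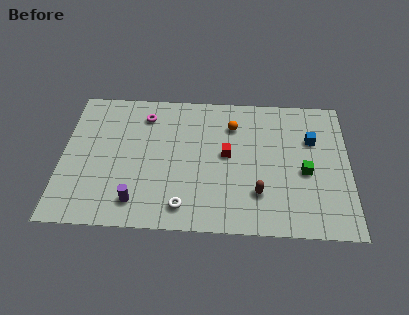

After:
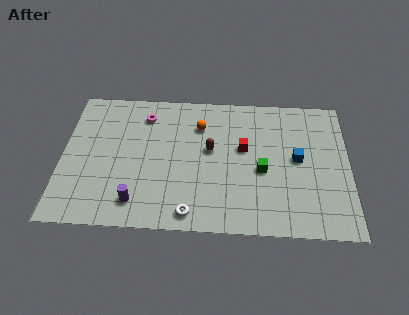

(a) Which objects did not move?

the purple cylinder and the magenta torus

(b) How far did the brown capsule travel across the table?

3.9

The brown capsule moved from about (10.6, 2.6) to (8.0, 5.5), a distance of √(2.6² + 2.9²) ≈ 3.9.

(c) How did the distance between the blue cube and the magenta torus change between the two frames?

-0.5

They were about 9.2 units apart before and 8.7 after — 0.5 units closer together.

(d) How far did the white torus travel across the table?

0.6

The white torus was near (6.6, 1.5) before and (7.0, 1.1) after, so it travelled √(0.4² + 0.4²) ≈ 0.6 units.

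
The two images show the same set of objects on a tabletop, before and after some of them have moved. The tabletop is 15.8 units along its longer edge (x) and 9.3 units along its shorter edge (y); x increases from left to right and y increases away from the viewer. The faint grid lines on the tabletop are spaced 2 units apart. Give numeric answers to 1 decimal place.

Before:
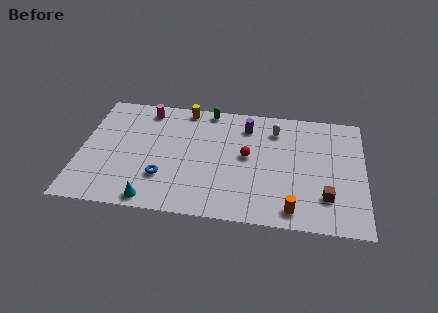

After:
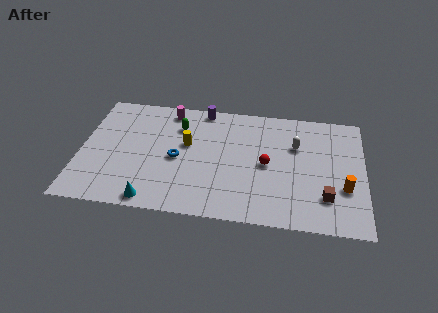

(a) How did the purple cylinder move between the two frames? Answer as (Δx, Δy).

(-2.5, 1.1)

From the two frames, the purple cylinder sits at roughly (9.2, 7.4) before and (6.7, 8.5) after.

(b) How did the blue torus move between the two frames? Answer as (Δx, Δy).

(0.7, 1.6)

From the two frames, the blue torus sits at roughly (4.7, 2.7) before and (5.4, 4.3) after.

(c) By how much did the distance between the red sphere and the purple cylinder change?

+3.0

They were about 2.4 units apart before and 5.4 after — 3.0 units further apart.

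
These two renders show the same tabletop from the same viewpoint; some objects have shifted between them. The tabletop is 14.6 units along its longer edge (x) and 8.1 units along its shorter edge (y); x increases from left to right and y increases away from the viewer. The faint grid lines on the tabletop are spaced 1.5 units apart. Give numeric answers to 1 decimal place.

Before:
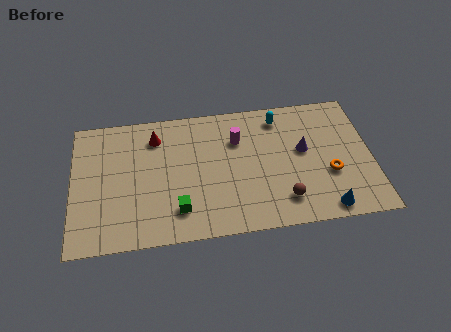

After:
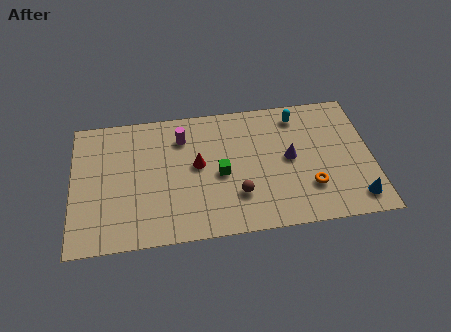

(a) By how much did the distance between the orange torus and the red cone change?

-3.3

The distance was about 9.1 in the first image and 5.8 in the second, so they moved 3.3 units closer together.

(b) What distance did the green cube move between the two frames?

2.8

The green cube was near (5.1, 1.8) before and (7.2, 3.7) after, so it travelled √(2.1² + 1.9²) ≈ 2.8 units.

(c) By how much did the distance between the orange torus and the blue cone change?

+0.3

The distance was about 2.1 in the first image and 2.4 in the second, so they moved 0.3 units further apart.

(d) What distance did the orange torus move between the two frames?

1.2

The orange torus was near (12.5, 3.0) before and (11.5, 2.3) after, so it travelled √(1.0² + 0.7²) ≈ 1.2 units.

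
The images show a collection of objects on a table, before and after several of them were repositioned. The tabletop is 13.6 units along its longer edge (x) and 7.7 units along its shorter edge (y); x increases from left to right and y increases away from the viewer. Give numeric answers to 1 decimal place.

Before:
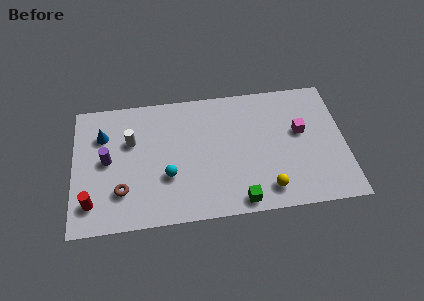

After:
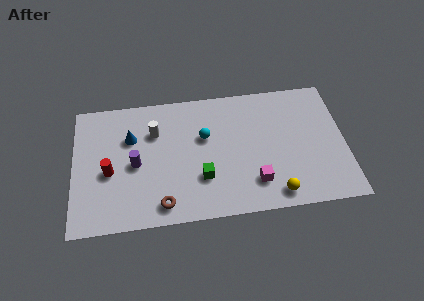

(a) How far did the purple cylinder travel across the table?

1.5

The purple cylinder moved from about (1.7, 4.0) to (3.1, 3.6), a distance of √(1.4² + 0.4²) ≈ 1.5.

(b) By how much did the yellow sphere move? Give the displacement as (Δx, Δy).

(0.4, -0.3)

The yellow sphere was at about (9.6, 1.3) and moved to about (10.0, 1.0).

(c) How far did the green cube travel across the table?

2.4

The green cube moved from about (8.2, 0.8) to (6.4, 2.4), a distance of √(1.8² + 1.6²) ≈ 2.4.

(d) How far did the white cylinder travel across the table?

1.3

The white cylinder moved from about (2.9, 5.0) to (4.1, 5.4), a distance of √(1.2² + 0.4²) ≈ 1.3.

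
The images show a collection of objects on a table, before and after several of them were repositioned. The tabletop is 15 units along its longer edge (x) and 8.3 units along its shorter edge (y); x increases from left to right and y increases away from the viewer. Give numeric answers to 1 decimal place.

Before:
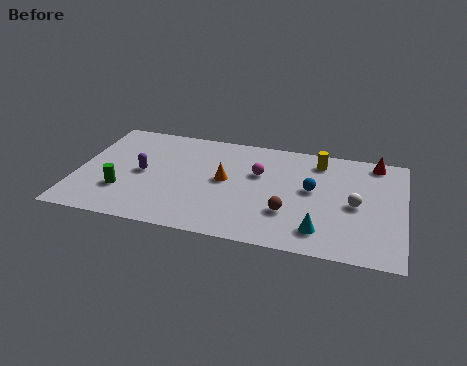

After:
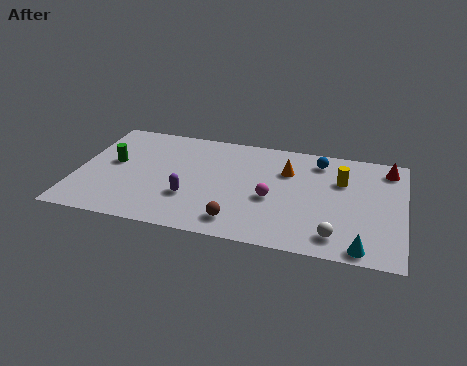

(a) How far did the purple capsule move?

2.7

From (3.0, 4.1) to (5.3, 2.7), the purple capsule covered √(2.3² + 1.4²) ≈ 2.7 units.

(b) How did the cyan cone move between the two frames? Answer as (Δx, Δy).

(1.9, -0.8)

The cyan cone was at about (11.3, 1.6) and moved to about (13.2, 0.8).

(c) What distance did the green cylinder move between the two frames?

2.2

The green cylinder was near (2.2, 2.5) before and (1.6, 4.6) after, so it travelled √(0.6² + 2.1²) ≈ 2.2 units.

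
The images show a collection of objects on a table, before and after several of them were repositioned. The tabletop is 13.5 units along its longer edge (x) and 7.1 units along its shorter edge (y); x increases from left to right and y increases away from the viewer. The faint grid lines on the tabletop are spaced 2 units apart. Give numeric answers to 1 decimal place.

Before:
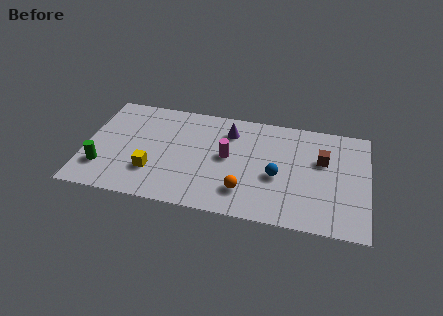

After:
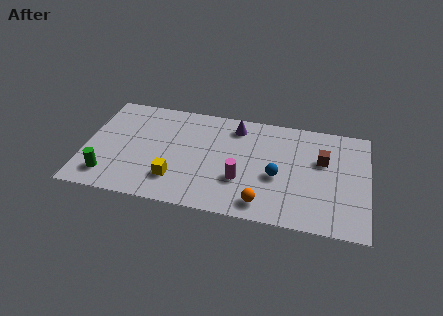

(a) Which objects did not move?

the blue sphere and the brown cube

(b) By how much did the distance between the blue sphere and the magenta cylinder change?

-0.7

The distance was about 2.5 in the first image and 1.8 in the second, so they moved 0.7 units closer together.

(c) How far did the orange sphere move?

1.1

The orange sphere was near (7.7, 1.7) before and (8.6, 1.1) after, so it travelled √(0.9² + 0.6²) ≈ 1.1 units.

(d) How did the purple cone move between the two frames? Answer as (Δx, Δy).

(0.3, 0.4)

From the two frames, the purple cone sits at roughly (6.8, 5.5) before and (7.1, 5.9) after.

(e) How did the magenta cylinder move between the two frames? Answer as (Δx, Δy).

(0.7, -1.4)

From the two frames, the magenta cylinder sits at roughly (6.8, 3.8) before and (7.5, 2.4) after.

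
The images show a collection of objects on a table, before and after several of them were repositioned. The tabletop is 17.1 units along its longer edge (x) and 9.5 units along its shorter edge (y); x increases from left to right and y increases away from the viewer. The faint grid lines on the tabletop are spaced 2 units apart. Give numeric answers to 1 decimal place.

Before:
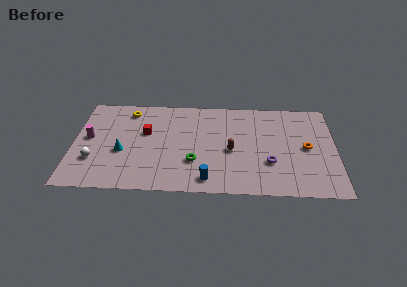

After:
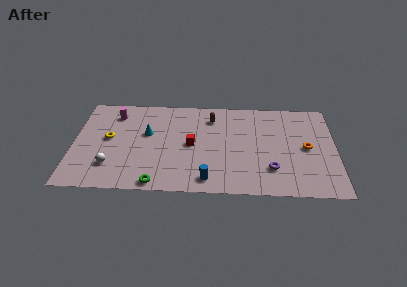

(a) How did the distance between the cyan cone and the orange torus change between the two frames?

-1.6

The distance was about 12.0 in the first image and 10.4 in the second, so they moved 1.6 units closer together.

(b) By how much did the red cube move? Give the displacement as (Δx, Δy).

(3.0, -1.1)

From the two frames, the red cube sits at roughly (4.7, 5.8) before and (7.7, 4.7) after.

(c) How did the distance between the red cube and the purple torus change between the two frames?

-2.9

The distance was about 8.5 in the first image and 5.6 in the second, so they moved 2.9 units closer together.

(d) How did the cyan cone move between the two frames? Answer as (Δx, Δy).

(1.6, 1.9)

From the two frames, the cyan cone sits at roughly (3.2, 3.8) before and (4.8, 5.7) after.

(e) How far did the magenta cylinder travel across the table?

3.0

The magenta cylinder was near (1.0, 5.1) before and (2.6, 7.6) after, so it travelled √(1.6² + 2.5²) ≈ 3.0 units.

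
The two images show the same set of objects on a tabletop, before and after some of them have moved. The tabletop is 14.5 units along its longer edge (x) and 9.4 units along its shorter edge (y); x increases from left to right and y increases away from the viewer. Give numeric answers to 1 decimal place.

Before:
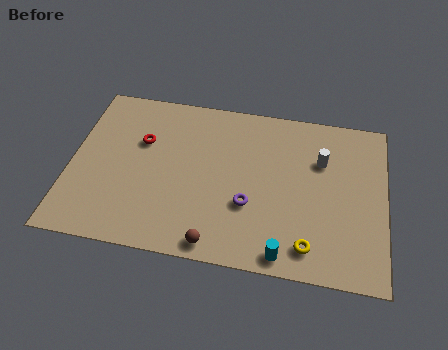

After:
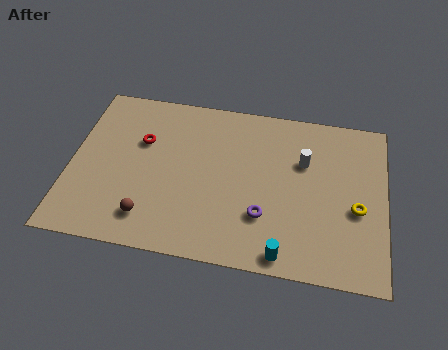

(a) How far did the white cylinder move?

0.8

From (11.5, 6.4) to (10.7, 6.2), the white cylinder covered √(0.8² + 0.2²) ≈ 0.8 units.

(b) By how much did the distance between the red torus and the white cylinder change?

-0.8

Before: roughly 8.3 units apart; after: 7.5. That's 0.8 units closer together.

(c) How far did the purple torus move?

0.9

The purple torus moved from about (8.3, 3.3) to (9.0, 2.8), a distance of √(0.7² + 0.5²) ≈ 0.9.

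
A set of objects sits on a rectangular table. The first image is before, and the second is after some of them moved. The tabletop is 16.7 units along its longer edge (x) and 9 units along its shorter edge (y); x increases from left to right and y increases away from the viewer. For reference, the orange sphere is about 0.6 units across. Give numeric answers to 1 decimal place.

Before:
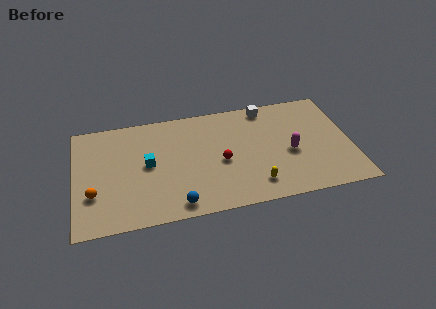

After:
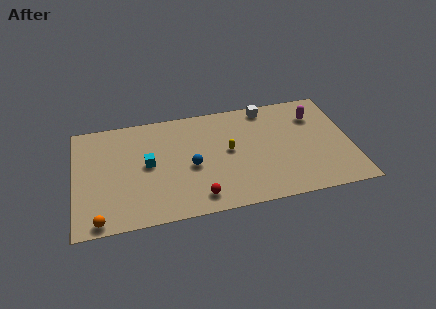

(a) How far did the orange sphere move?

2.1

From (1.1, 2.9) to (1.4, 0.8), the orange sphere covered √(0.3² + 2.1²) ≈ 2.1 units.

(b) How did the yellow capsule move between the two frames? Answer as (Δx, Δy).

(-1.4, 3.1)

The yellow capsule started near (10.7, 1.7) and ended near (9.3, 4.8).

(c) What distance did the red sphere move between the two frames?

3.0

From (8.8, 4.0) to (7.3, 1.4), the red sphere covered √(1.5² + 2.6²) ≈ 3.0 units.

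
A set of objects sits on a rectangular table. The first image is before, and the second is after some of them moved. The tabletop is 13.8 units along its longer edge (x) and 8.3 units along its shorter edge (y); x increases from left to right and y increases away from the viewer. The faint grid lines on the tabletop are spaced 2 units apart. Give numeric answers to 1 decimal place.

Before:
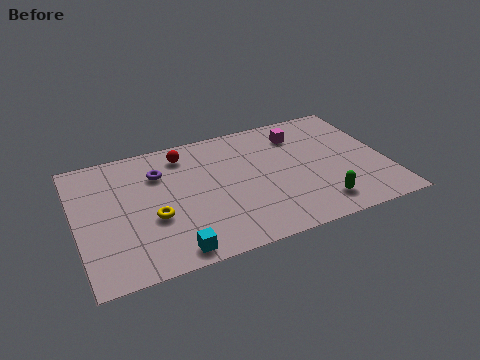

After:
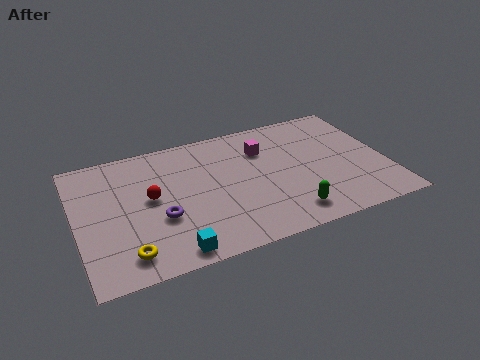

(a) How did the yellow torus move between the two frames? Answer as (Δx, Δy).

(-1.3, -1.8)

The yellow torus started near (3.3, 3.2) and ended near (2.0, 1.4).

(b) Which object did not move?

the cyan cube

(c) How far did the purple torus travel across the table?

2.9

The purple torus was near (3.8, 6.0) before and (3.6, 3.1) after, so it travelled √(0.2² + 2.9²) ≈ 2.9 units.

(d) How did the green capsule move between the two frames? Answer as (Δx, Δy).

(-1.4, -0.1)

The green capsule was at about (10.5, 1.5) and moved to about (9.1, 1.4).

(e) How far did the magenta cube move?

1.8

The magenta cube moved from about (10.2, 6.5) to (8.5, 6.0), a distance of √(1.7² + 0.5²) ≈ 1.8.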